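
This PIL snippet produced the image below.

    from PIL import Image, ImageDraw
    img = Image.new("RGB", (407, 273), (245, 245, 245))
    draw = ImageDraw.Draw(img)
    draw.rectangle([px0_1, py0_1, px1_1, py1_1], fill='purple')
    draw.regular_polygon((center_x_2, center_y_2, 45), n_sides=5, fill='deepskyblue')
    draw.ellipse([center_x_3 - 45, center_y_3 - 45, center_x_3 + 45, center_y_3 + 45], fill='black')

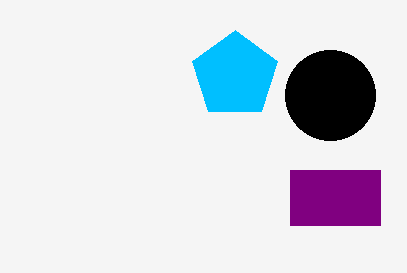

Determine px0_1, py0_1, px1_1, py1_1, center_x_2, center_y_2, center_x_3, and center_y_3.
px0_1 = 290; py0_1 = 170; px1_1 = 380; py1_1 = 225; center_x_2 = 235; center_y_2 = 75; center_x_3 = 330; center_y_3 = 95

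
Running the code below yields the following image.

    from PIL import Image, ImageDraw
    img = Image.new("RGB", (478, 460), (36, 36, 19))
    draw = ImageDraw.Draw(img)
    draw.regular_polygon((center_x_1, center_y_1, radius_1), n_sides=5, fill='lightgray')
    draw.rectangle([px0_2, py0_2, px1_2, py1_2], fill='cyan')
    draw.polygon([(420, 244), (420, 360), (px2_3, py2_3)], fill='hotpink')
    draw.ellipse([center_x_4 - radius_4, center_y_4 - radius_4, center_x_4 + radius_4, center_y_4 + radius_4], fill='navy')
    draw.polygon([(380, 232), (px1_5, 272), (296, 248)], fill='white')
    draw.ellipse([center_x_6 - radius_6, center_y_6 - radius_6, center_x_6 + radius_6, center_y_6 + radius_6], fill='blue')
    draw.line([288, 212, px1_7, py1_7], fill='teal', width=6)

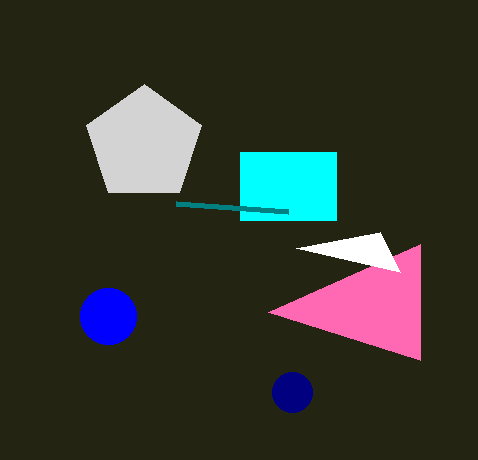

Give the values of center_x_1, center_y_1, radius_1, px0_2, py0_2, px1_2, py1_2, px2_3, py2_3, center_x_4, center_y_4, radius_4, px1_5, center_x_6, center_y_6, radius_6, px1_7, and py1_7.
center_x_1 = 144; center_y_1 = 144; radius_1 = 60; px0_2 = 240; py0_2 = 152; px1_2 = 336; py1_2 = 220; px2_3 = 268; py2_3 = 312; center_x_4 = 292; center_y_4 = 392; radius_4 = 20; px1_5 = 400; center_x_6 = 108; center_y_6 = 316; radius_6 = 28; px1_7 = 176; py1_7 = 204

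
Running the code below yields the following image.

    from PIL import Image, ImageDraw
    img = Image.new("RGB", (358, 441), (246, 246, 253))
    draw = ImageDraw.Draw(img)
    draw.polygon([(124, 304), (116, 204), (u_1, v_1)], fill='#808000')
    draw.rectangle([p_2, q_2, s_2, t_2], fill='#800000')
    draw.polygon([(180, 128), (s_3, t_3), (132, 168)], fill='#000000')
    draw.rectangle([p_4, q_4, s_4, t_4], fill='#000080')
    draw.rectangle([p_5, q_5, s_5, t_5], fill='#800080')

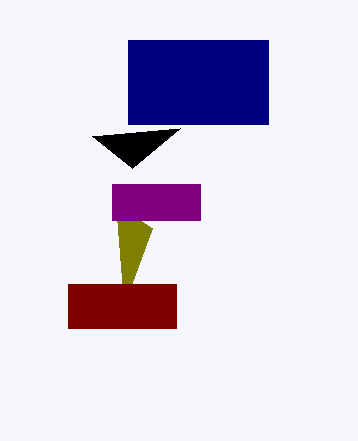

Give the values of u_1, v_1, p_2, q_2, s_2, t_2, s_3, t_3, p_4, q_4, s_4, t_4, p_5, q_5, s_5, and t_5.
u_1 = 152
v_1 = 228
p_2 = 68
q_2 = 284
s_2 = 176
t_2 = 328
s_3 = 92
t_3 = 136
p_4 = 128
q_4 = 40
s_4 = 268
t_4 = 124
p_5 = 112
q_5 = 184
s_5 = 200
t_5 = 220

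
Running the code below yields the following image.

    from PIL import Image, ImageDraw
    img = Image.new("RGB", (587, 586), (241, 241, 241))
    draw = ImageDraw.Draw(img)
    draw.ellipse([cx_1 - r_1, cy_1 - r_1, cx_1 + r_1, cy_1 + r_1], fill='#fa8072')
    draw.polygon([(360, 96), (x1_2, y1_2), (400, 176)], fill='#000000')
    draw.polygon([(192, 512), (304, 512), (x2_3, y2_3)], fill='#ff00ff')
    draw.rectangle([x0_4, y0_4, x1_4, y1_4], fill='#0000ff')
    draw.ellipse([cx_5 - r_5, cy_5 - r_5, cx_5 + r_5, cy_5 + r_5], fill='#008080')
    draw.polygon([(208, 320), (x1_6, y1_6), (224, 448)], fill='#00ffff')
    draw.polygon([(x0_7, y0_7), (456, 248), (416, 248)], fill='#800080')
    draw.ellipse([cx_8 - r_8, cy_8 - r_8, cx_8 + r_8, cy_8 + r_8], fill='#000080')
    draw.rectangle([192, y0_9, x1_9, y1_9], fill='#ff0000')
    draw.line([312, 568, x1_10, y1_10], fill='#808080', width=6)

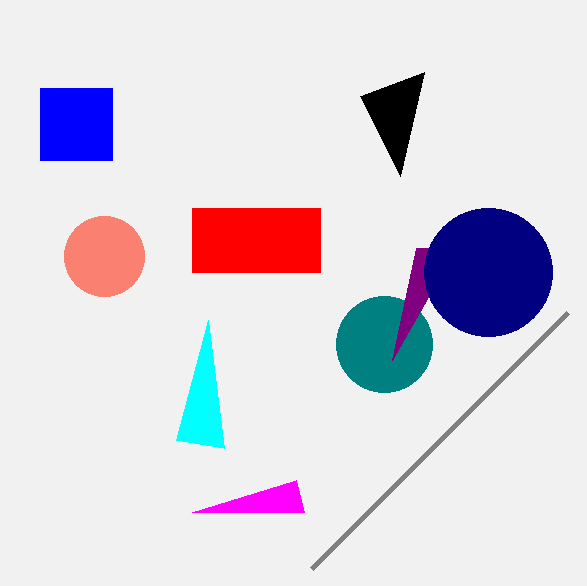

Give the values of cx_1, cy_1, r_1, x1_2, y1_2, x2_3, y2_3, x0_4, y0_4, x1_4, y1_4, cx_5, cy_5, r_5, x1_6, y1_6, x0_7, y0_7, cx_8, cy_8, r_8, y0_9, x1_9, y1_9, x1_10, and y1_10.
cx_1 = 104
cy_1 = 256
r_1 = 40
x1_2 = 424
y1_2 = 72
x2_3 = 296
y2_3 = 480
x0_4 = 40
y0_4 = 88
x1_4 = 112
y1_4 = 160
cx_5 = 384
cy_5 = 344
r_5 = 48
x1_6 = 176
y1_6 = 440
x0_7 = 392
y0_7 = 360
cx_8 = 488
cy_8 = 272
r_8 = 64
y0_9 = 208
x1_9 = 320
y1_9 = 272
x1_10 = 568
y1_10 = 312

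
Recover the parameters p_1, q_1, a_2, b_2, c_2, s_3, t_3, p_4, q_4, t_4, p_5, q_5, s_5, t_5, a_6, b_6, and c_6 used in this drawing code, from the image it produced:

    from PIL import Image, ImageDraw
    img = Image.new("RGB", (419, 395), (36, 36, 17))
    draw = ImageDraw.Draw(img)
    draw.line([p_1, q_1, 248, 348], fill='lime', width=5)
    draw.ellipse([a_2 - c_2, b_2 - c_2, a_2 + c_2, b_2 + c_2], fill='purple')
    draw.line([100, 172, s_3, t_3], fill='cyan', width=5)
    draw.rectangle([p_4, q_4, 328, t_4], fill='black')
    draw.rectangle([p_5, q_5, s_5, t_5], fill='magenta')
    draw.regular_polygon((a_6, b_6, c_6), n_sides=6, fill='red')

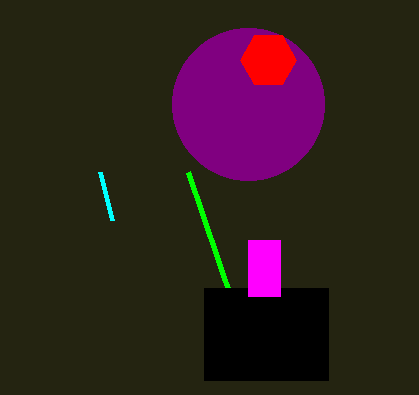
p_1 = 188, q_1 = 172, a_2 = 248, b_2 = 104, c_2 = 76, s_3 = 112, t_3 = 220, p_4 = 204, q_4 = 288, t_4 = 380, p_5 = 248, q_5 = 240, s_5 = 280, t_5 = 296, a_6 = 268, b_6 = 60, c_6 = 28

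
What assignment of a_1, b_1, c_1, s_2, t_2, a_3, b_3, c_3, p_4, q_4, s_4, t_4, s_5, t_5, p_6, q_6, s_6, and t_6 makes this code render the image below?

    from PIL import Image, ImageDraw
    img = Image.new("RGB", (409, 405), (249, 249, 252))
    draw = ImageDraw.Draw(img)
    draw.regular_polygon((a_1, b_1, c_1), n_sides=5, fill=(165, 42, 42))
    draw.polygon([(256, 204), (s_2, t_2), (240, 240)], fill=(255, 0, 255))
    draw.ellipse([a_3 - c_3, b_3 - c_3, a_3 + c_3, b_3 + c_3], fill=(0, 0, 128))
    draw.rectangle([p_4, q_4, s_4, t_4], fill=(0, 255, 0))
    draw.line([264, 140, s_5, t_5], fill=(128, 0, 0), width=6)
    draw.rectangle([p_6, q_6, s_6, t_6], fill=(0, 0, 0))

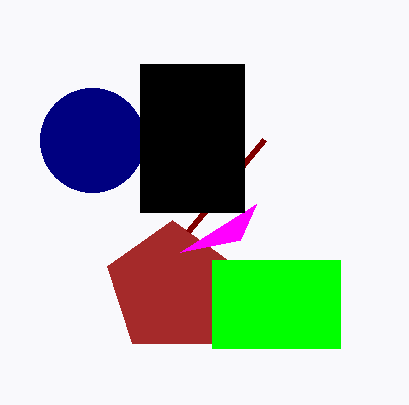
a_1 = 172
b_1 = 288
c_1 = 68
s_2 = 180
t_2 = 252
a_3 = 92
b_3 = 140
c_3 = 52
p_4 = 212
q_4 = 260
s_4 = 340
t_4 = 348
s_5 = 188
t_5 = 232
p_6 = 140
q_6 = 64
s_6 = 244
t_6 = 212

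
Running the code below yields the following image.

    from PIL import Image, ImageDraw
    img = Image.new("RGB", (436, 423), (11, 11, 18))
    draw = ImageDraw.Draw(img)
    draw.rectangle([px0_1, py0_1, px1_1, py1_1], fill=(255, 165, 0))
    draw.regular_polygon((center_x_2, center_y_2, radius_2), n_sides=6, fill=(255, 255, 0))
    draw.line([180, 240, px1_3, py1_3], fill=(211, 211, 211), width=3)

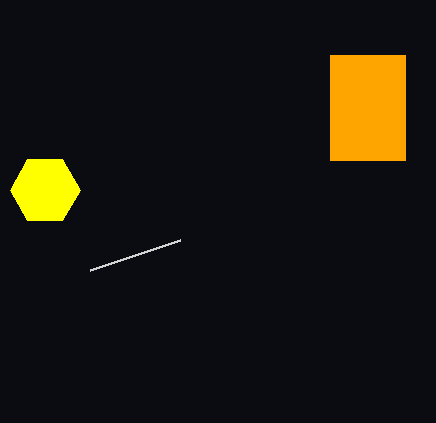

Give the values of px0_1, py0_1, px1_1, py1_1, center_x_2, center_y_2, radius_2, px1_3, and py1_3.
px0_1 = 330, py0_1 = 55, px1_1 = 405, py1_1 = 160, center_x_2 = 45, center_y_2 = 190, radius_2 = 35, px1_3 = 90, py1_3 = 270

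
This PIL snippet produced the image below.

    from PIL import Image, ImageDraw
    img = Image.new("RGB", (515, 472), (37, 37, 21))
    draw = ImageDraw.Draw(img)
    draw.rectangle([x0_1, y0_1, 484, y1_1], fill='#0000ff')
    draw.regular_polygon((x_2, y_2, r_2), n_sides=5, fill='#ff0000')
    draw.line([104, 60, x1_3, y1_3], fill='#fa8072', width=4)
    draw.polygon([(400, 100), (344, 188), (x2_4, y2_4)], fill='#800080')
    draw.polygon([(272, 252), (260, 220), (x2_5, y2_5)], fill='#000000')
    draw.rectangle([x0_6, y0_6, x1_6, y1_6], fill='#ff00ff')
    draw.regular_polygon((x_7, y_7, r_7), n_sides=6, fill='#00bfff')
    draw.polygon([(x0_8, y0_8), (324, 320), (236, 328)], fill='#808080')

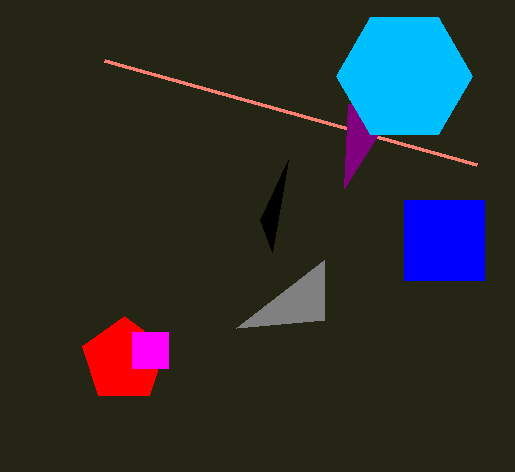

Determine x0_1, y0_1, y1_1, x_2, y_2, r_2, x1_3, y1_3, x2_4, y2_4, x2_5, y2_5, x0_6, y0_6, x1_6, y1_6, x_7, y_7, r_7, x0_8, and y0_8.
x0_1 = 404, y0_1 = 200, y1_1 = 280, x_2 = 124, y_2 = 360, r_2 = 44, x1_3 = 476, y1_3 = 164, x2_4 = 348, y2_4 = 104, x2_5 = 288, y2_5 = 160, x0_6 = 132, y0_6 = 332, x1_6 = 168, y1_6 = 368, x_7 = 404, y_7 = 76, r_7 = 68, x0_8 = 324, y0_8 = 260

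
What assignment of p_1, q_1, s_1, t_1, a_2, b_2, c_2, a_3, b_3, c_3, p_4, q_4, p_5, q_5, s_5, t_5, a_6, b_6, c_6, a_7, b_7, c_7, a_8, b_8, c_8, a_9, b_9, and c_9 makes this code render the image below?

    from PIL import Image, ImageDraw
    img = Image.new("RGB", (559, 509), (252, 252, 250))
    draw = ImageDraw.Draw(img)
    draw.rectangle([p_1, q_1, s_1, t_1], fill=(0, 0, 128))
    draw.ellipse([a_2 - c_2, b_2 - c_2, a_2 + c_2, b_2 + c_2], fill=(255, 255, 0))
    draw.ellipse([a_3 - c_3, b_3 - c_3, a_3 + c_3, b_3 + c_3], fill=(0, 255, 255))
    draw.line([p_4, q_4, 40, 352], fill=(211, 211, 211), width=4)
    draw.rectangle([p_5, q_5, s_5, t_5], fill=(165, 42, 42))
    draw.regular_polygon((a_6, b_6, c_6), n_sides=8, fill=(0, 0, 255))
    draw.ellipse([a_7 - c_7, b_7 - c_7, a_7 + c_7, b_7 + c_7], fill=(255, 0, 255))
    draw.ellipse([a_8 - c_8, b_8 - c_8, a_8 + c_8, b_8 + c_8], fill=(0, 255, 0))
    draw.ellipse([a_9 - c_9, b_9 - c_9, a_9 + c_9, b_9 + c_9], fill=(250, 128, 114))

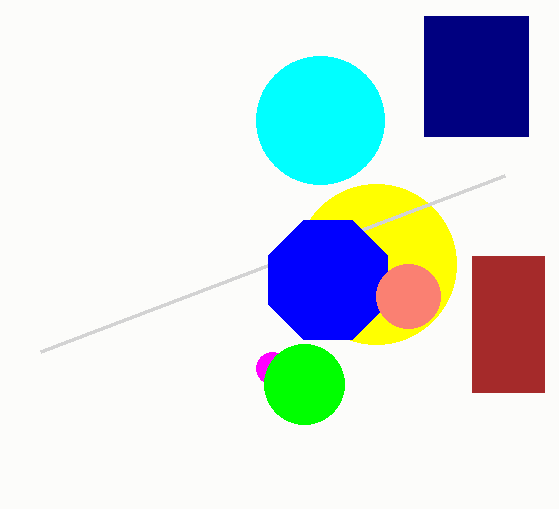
p_1 = 424
q_1 = 16
s_1 = 528
t_1 = 136
a_2 = 376
b_2 = 264
c_2 = 80
a_3 = 320
b_3 = 120
c_3 = 64
p_4 = 504
q_4 = 176
p_5 = 472
q_5 = 256
s_5 = 544
t_5 = 392
a_6 = 328
b_6 = 280
c_6 = 64
a_7 = 272
b_7 = 368
c_7 = 16
a_8 = 304
b_8 = 384
c_8 = 40
a_9 = 408
b_9 = 296
c_9 = 32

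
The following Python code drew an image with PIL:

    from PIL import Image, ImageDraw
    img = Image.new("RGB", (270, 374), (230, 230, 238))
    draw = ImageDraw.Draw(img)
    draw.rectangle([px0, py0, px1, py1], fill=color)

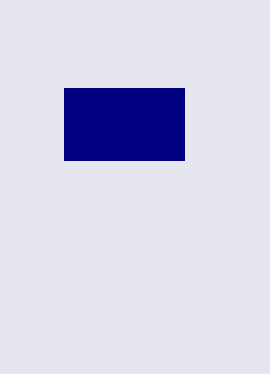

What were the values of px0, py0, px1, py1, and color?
px0 = 64; py0 = 88; px1 = 184; py1 = 160; color = 'navy'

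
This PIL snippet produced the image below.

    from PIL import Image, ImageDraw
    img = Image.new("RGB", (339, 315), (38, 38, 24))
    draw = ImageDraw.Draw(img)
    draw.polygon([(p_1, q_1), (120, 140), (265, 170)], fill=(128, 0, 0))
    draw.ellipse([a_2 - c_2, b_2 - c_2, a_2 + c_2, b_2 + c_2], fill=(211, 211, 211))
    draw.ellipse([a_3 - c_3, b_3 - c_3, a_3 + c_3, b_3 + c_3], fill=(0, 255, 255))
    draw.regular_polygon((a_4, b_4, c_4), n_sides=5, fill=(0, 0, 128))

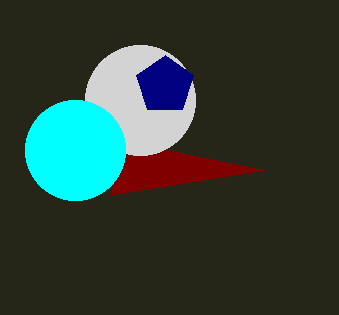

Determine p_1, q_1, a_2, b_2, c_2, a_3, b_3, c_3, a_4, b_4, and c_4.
p_1 = 110
q_1 = 195
a_2 = 140
b_2 = 100
c_2 = 55
a_3 = 75
b_3 = 150
c_3 = 50
a_4 = 165
b_4 = 85
c_4 = 30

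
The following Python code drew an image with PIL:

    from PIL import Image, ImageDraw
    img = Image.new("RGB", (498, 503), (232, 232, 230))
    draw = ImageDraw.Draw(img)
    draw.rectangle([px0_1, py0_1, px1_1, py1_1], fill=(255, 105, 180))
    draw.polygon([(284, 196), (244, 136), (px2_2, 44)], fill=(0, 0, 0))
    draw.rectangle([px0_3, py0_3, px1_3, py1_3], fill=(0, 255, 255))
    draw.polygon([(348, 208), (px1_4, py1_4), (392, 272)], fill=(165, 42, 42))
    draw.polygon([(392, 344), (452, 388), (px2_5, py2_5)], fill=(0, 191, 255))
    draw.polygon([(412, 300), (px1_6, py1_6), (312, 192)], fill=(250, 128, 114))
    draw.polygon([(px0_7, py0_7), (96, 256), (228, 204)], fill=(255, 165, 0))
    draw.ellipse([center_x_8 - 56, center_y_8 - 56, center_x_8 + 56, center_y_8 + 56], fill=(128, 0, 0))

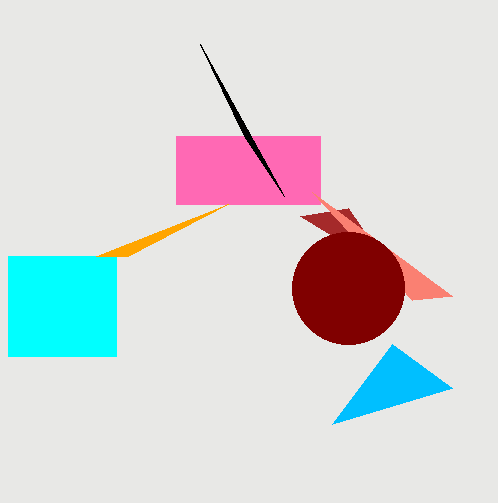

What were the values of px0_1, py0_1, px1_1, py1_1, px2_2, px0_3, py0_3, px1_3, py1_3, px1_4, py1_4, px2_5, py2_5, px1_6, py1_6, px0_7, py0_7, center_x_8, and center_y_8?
px0_1 = 176; py0_1 = 136; px1_1 = 320; py1_1 = 204; px2_2 = 200; px0_3 = 8; py0_3 = 256; px1_3 = 116; py1_3 = 356; px1_4 = 300; py1_4 = 216; px2_5 = 332; py2_5 = 424; px1_6 = 452; py1_6 = 296; px0_7 = 128; py0_7 = 256; center_x_8 = 348; center_y_8 = 288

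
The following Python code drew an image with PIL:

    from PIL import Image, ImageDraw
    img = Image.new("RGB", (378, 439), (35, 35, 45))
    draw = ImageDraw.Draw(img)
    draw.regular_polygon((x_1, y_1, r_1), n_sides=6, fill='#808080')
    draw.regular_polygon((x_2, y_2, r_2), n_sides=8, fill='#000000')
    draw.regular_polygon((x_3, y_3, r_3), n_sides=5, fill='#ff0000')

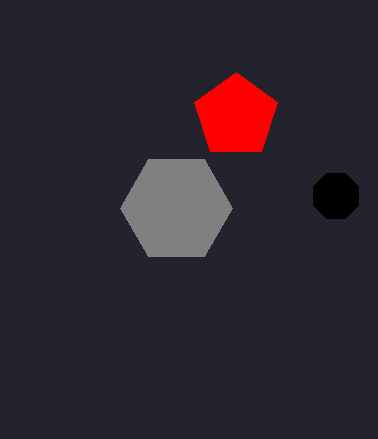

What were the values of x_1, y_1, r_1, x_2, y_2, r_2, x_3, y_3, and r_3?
x_1 = 176
y_1 = 208
r_1 = 56
x_2 = 336
y_2 = 196
r_2 = 24
x_3 = 236
y_3 = 116
r_3 = 44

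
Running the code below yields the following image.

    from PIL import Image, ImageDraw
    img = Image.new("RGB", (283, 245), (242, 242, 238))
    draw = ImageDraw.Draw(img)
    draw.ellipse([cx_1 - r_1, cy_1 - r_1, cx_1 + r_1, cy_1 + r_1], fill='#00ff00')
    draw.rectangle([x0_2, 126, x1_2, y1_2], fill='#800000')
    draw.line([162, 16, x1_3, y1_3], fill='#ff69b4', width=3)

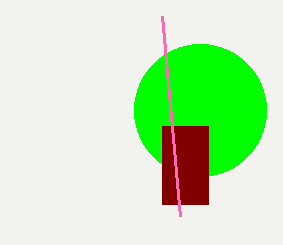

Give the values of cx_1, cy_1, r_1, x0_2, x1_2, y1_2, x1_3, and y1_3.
cx_1 = 200
cy_1 = 110
r_1 = 66
x0_2 = 162
x1_2 = 208
y1_2 = 204
x1_3 = 180
y1_3 = 216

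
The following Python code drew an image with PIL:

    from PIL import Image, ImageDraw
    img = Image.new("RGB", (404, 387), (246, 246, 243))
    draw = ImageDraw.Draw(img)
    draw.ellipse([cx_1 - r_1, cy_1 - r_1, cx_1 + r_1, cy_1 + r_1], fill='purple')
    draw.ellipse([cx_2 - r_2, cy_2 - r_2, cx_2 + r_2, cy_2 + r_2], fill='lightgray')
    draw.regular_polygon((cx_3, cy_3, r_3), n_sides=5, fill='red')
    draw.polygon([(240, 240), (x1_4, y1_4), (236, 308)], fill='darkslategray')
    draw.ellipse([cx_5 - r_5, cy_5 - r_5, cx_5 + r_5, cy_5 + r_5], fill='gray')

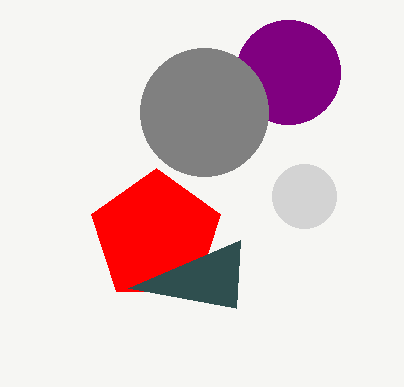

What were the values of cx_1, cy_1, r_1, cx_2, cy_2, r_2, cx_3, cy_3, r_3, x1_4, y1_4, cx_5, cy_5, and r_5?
cx_1 = 288
cy_1 = 72
r_1 = 52
cx_2 = 304
cy_2 = 196
r_2 = 32
cx_3 = 156
cy_3 = 236
r_3 = 68
x1_4 = 128
y1_4 = 288
cx_5 = 204
cy_5 = 112
r_5 = 64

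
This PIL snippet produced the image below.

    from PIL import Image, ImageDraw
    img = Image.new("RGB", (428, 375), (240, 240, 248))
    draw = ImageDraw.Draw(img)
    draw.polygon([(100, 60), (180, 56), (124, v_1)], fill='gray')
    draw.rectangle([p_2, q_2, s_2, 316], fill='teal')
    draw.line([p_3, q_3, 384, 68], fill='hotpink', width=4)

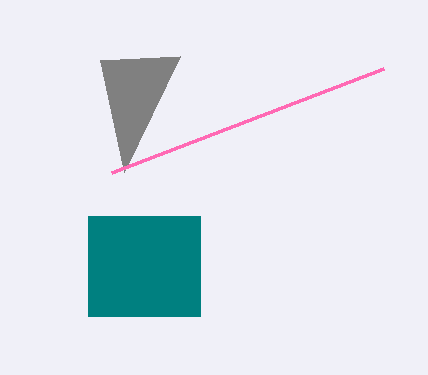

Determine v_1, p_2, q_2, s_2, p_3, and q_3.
v_1 = 172, p_2 = 88, q_2 = 216, s_2 = 200, p_3 = 112, q_3 = 172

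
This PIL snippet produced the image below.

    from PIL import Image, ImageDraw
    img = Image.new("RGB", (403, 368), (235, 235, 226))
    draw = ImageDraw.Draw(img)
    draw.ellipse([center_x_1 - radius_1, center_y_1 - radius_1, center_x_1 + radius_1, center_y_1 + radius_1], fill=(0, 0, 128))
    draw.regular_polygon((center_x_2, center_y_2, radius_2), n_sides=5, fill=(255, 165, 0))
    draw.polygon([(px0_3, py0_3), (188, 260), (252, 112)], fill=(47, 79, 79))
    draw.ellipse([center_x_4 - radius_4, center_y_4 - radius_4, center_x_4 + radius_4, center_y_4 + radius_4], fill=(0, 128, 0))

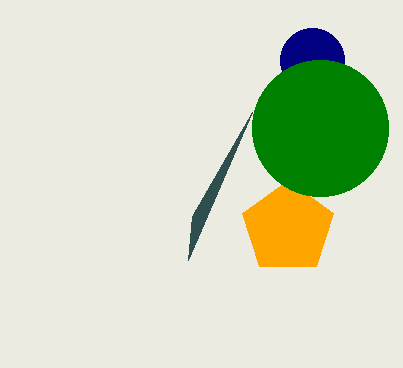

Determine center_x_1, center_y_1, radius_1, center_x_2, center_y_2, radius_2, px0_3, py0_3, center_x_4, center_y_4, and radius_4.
center_x_1 = 312; center_y_1 = 60; radius_1 = 32; center_x_2 = 288; center_y_2 = 228; radius_2 = 48; px0_3 = 192; py0_3 = 216; center_x_4 = 320; center_y_4 = 128; radius_4 = 68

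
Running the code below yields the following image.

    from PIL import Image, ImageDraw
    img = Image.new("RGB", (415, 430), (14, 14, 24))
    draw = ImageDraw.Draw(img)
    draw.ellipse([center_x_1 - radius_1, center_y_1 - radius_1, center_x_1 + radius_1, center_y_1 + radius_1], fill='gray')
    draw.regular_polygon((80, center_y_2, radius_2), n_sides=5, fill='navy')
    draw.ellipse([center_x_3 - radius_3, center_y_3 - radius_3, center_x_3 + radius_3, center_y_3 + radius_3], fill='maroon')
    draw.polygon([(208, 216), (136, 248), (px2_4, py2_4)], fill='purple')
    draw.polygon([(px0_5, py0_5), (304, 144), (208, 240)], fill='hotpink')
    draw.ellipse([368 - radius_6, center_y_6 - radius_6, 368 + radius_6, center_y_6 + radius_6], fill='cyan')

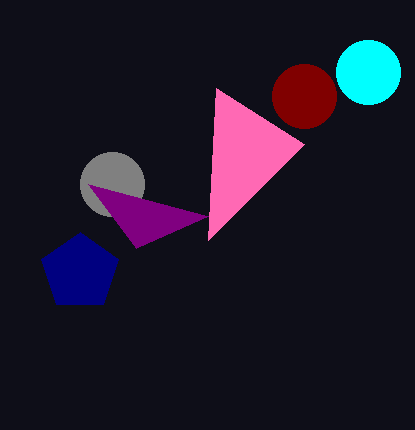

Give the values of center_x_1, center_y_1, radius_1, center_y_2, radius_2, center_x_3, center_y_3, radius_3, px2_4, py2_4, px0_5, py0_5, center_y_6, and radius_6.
center_x_1 = 112
center_y_1 = 184
radius_1 = 32
center_y_2 = 272
radius_2 = 40
center_x_3 = 304
center_y_3 = 96
radius_3 = 32
px2_4 = 88
py2_4 = 184
px0_5 = 216
py0_5 = 88
center_y_6 = 72
radius_6 = 32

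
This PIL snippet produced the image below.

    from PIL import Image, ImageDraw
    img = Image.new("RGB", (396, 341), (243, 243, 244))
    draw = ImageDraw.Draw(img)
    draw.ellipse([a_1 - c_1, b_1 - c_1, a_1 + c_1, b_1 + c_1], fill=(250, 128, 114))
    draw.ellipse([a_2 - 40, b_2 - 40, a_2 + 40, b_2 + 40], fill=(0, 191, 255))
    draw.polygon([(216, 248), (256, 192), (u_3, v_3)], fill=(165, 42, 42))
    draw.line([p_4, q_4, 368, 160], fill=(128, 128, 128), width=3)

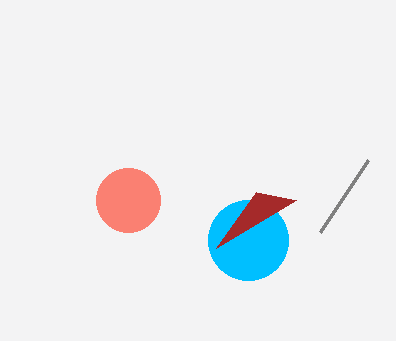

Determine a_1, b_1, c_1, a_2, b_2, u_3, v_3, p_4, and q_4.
a_1 = 128; b_1 = 200; c_1 = 32; a_2 = 248; b_2 = 240; u_3 = 296; v_3 = 200; p_4 = 320; q_4 = 232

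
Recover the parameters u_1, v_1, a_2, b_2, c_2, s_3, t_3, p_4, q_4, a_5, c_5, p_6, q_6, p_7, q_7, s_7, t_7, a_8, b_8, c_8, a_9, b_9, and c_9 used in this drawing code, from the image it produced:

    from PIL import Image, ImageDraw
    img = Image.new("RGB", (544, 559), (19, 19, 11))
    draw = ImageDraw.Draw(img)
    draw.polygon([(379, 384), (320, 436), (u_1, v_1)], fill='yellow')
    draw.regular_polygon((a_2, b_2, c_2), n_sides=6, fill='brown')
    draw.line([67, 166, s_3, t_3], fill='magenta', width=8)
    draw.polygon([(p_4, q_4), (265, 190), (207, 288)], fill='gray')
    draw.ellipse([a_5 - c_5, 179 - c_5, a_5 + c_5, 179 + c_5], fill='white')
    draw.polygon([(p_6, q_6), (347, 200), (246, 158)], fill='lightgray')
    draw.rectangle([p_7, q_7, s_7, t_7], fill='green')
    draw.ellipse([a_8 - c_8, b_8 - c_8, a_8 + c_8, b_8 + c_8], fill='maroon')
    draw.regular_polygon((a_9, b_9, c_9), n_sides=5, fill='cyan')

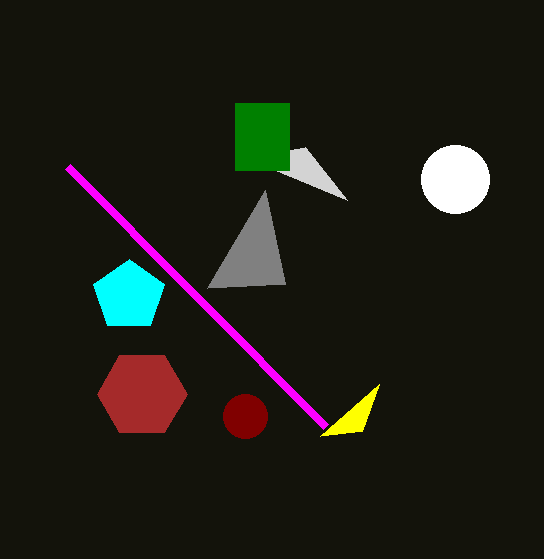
u_1 = 362; v_1 = 431; a_2 = 142; b_2 = 394; c_2 = 45; s_3 = 325; t_3 = 426; p_4 = 285; q_4 = 284; a_5 = 455; c_5 = 34; p_6 = 305; q_6 = 147; p_7 = 235; q_7 = 103; s_7 = 289; t_7 = 170; a_8 = 245; b_8 = 416; c_8 = 22; a_9 = 129; b_9 = 296; c_9 = 37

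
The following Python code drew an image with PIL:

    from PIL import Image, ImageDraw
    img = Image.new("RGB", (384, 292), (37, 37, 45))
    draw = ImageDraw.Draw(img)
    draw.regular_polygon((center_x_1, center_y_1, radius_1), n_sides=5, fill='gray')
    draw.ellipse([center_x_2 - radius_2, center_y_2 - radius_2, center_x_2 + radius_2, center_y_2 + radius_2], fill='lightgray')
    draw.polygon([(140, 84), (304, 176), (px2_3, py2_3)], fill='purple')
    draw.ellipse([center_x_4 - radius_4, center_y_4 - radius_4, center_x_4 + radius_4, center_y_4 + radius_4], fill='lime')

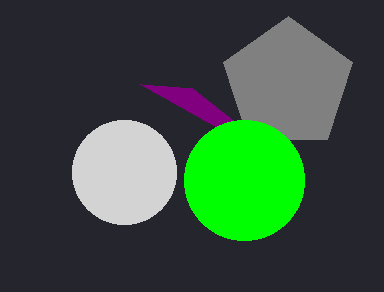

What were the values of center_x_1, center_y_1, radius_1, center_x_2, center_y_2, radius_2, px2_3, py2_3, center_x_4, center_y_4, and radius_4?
center_x_1 = 288, center_y_1 = 84, radius_1 = 68, center_x_2 = 124, center_y_2 = 172, radius_2 = 52, px2_3 = 192, py2_3 = 88, center_x_4 = 244, center_y_4 = 180, radius_4 = 60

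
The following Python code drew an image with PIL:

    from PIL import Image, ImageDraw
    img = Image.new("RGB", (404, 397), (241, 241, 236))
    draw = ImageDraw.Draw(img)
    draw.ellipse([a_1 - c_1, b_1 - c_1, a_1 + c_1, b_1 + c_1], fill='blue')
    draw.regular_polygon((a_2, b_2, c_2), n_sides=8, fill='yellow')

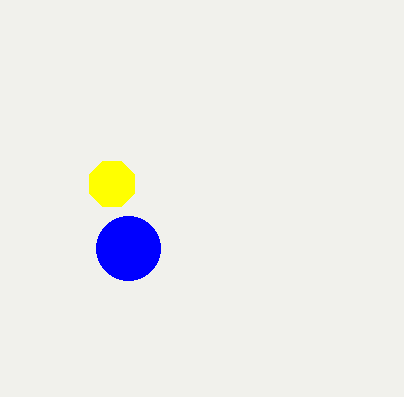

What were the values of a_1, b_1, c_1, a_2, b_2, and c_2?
a_1 = 128, b_1 = 248, c_1 = 32, a_2 = 112, b_2 = 184, c_2 = 24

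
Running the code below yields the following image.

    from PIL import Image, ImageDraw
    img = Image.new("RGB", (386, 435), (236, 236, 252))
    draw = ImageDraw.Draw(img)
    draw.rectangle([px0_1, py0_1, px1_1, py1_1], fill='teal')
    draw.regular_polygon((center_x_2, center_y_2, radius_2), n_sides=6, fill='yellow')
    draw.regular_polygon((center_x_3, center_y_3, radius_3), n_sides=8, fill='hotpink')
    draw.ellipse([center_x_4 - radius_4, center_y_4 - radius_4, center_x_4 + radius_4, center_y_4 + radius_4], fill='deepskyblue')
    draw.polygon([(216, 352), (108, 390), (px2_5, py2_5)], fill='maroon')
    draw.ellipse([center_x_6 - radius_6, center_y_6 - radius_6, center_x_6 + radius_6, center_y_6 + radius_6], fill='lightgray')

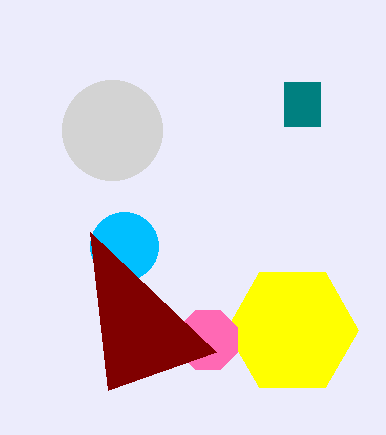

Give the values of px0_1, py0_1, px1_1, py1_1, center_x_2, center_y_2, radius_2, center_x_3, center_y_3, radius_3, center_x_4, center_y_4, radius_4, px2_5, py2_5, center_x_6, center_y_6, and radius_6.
px0_1 = 284; py0_1 = 82; px1_1 = 320; py1_1 = 126; center_x_2 = 292; center_y_2 = 330; radius_2 = 66; center_x_3 = 208; center_y_3 = 340; radius_3 = 32; center_x_4 = 124; center_y_4 = 246; radius_4 = 34; px2_5 = 90; py2_5 = 232; center_x_6 = 112; center_y_6 = 130; radius_6 = 50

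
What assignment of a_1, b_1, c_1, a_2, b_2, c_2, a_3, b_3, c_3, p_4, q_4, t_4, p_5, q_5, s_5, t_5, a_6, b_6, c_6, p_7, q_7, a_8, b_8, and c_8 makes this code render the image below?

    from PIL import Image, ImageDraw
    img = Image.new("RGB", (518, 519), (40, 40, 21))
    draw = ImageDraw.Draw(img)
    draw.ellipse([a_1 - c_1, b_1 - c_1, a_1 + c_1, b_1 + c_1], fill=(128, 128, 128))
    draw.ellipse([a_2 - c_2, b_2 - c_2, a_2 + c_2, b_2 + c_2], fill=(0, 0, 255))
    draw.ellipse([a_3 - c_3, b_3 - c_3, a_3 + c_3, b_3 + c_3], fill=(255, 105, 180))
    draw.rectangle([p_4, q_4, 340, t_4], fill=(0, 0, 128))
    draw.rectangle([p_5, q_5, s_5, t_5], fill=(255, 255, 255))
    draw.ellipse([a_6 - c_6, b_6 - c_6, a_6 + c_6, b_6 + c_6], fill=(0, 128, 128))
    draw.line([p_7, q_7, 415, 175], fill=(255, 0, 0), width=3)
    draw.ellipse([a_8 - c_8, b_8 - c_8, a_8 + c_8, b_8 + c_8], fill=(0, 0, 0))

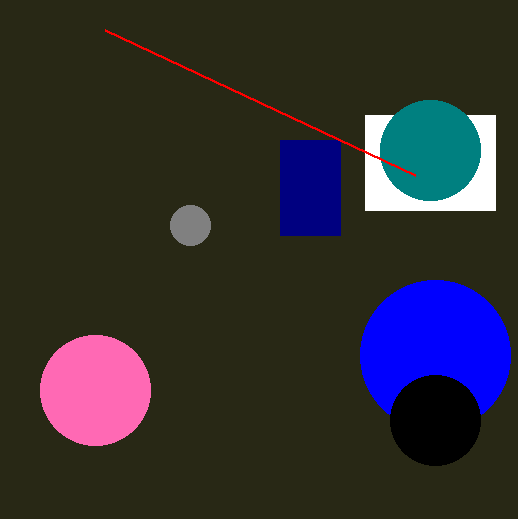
a_1 = 190
b_1 = 225
c_1 = 20
a_2 = 435
b_2 = 355
c_2 = 75
a_3 = 95
b_3 = 390
c_3 = 55
p_4 = 280
q_4 = 140
t_4 = 235
p_5 = 365
q_5 = 115
s_5 = 495
t_5 = 210
a_6 = 430
b_6 = 150
c_6 = 50
p_7 = 105
q_7 = 30
a_8 = 435
b_8 = 420
c_8 = 45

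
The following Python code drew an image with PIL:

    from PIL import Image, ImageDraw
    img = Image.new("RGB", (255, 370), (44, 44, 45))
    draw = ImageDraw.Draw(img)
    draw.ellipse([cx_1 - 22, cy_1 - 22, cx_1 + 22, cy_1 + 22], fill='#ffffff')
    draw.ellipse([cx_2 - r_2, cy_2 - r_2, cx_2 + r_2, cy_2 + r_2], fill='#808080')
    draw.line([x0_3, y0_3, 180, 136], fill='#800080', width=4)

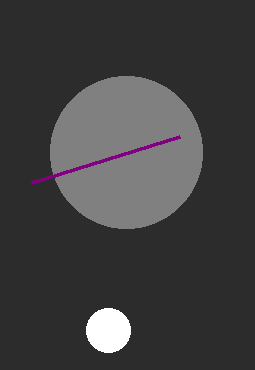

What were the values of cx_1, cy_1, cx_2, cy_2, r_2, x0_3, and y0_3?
cx_1 = 108; cy_1 = 330; cx_2 = 126; cy_2 = 152; r_2 = 76; x0_3 = 32; y0_3 = 182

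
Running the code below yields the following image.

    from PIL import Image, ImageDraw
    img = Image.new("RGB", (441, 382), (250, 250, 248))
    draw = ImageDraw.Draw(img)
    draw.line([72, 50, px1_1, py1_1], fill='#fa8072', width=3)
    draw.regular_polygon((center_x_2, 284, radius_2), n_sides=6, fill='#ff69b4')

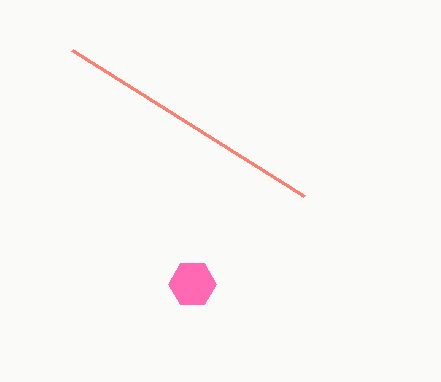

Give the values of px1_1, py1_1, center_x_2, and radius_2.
px1_1 = 304; py1_1 = 196; center_x_2 = 192; radius_2 = 24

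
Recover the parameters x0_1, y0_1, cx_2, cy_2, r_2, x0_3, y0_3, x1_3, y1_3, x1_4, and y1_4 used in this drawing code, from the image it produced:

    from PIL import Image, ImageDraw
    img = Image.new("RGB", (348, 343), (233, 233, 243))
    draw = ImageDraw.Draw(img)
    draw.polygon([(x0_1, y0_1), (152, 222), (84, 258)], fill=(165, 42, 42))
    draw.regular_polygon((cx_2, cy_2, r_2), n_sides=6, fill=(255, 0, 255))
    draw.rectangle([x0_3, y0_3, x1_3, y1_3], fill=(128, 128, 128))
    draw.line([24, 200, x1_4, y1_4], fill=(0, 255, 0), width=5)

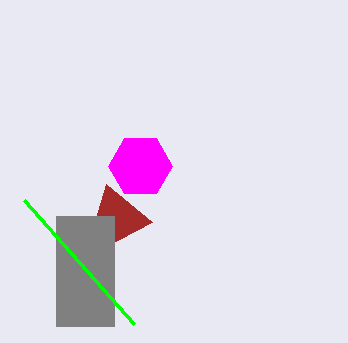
x0_1 = 106, y0_1 = 184, cx_2 = 140, cy_2 = 166, r_2 = 32, x0_3 = 56, y0_3 = 216, x1_3 = 114, y1_3 = 326, x1_4 = 134, y1_4 = 324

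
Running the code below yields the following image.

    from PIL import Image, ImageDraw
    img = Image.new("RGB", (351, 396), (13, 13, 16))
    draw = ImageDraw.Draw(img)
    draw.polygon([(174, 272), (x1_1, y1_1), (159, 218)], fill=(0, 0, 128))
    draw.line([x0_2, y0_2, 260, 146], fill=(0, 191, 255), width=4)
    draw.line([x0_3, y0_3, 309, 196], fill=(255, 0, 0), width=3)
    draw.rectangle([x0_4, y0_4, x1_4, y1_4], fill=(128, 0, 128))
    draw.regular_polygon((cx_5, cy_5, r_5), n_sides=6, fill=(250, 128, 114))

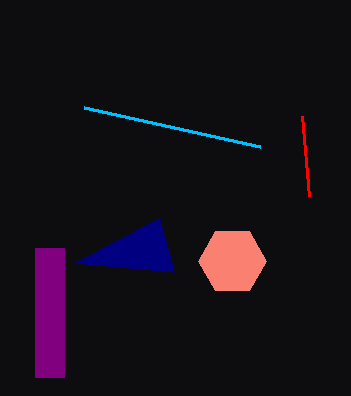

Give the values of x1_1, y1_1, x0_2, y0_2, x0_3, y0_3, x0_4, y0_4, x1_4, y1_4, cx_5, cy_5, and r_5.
x1_1 = 74
y1_1 = 263
x0_2 = 84
y0_2 = 107
x0_3 = 302
y0_3 = 116
x0_4 = 35
y0_4 = 248
x1_4 = 64
y1_4 = 377
cx_5 = 232
cy_5 = 261
r_5 = 34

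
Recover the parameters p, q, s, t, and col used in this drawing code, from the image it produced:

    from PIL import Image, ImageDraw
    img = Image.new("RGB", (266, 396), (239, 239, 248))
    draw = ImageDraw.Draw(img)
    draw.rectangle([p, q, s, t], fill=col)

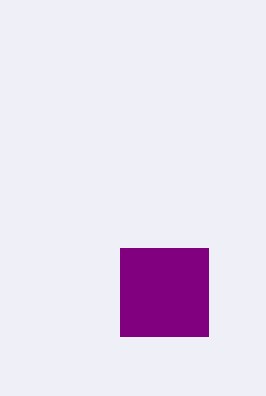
p = 120, q = 248, s = 208, t = 336, col = 'purple'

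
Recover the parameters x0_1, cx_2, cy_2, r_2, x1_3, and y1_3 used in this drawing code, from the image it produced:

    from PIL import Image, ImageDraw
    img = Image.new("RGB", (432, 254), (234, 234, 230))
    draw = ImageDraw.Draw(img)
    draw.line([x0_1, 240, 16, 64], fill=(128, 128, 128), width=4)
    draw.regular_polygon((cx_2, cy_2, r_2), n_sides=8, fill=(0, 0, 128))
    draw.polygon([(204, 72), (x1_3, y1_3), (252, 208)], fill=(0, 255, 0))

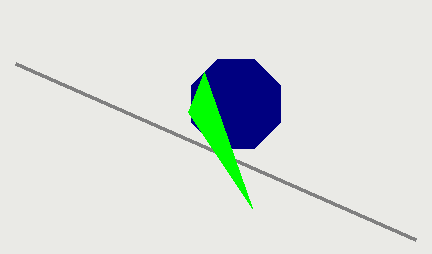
x0_1 = 416, cx_2 = 236, cy_2 = 104, r_2 = 48, x1_3 = 188, y1_3 = 112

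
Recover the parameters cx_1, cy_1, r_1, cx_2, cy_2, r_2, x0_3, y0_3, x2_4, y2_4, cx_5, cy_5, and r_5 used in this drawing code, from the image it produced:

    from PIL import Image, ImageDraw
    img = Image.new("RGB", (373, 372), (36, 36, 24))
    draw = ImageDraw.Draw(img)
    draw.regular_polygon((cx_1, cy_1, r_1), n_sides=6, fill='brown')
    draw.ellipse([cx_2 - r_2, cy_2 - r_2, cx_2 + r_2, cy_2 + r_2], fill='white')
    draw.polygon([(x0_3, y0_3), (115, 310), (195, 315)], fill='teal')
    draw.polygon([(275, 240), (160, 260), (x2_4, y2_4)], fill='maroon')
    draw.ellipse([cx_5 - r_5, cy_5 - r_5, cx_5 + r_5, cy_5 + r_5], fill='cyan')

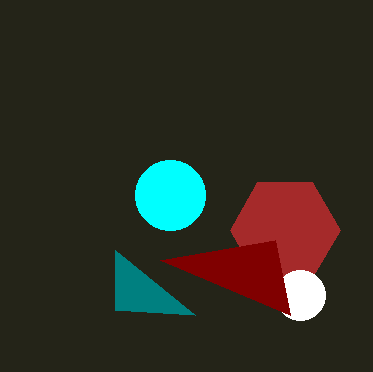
cx_1 = 285
cy_1 = 230
r_1 = 55
cx_2 = 300
cy_2 = 295
r_2 = 25
x0_3 = 115
y0_3 = 250
x2_4 = 290
y2_4 = 315
cx_5 = 170
cy_5 = 195
r_5 = 35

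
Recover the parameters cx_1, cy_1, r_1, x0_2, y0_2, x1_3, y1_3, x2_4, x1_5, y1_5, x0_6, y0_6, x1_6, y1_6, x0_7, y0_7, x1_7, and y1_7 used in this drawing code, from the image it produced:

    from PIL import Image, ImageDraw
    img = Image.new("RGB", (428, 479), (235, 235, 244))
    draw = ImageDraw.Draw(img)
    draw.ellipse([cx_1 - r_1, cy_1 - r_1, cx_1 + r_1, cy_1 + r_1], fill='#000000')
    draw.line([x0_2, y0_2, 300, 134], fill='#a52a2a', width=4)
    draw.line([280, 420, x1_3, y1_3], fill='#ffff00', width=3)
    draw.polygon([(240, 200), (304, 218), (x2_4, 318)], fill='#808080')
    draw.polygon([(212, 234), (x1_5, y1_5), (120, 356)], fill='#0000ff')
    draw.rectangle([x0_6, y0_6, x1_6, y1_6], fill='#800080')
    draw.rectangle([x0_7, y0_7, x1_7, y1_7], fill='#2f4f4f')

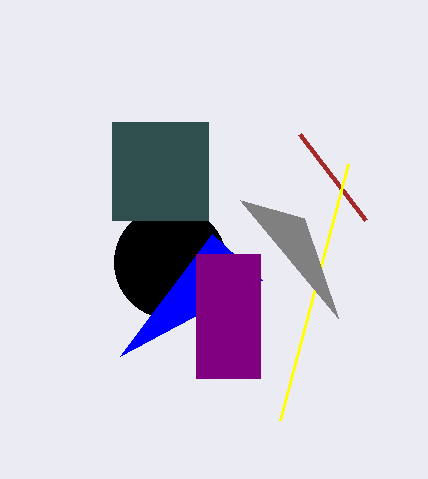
cx_1 = 170
cy_1 = 262
r_1 = 56
x0_2 = 366
y0_2 = 220
x1_3 = 348
y1_3 = 164
x2_4 = 338
x1_5 = 262
y1_5 = 280
x0_6 = 196
y0_6 = 254
x1_6 = 260
y1_6 = 378
x0_7 = 112
y0_7 = 122
x1_7 = 208
y1_7 = 220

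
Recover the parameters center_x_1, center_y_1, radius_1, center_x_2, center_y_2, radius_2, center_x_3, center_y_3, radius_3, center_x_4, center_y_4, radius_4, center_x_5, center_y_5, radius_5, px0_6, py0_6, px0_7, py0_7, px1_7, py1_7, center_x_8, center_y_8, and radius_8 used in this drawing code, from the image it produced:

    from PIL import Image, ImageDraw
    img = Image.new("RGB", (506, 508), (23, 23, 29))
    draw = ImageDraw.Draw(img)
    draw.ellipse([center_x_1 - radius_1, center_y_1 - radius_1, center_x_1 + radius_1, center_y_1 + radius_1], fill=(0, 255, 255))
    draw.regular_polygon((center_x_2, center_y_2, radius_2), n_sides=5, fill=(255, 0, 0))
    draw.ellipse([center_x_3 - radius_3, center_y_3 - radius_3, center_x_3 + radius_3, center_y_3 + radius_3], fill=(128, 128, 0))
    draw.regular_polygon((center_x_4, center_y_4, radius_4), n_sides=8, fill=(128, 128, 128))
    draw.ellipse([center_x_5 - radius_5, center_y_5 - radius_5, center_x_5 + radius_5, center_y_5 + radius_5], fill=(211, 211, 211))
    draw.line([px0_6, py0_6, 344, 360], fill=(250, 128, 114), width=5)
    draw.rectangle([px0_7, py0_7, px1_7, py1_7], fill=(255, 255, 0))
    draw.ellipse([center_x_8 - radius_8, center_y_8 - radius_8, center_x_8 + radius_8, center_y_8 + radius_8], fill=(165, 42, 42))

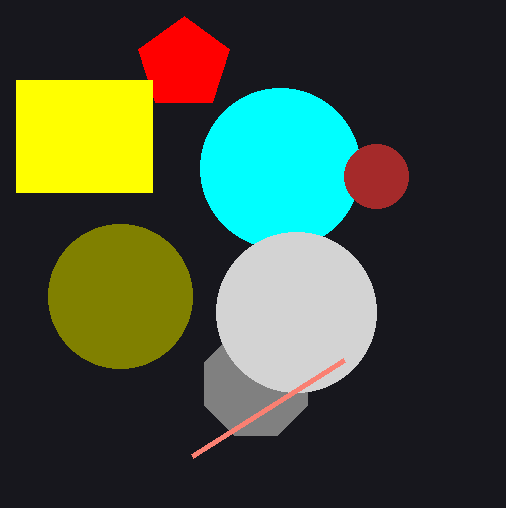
center_x_1 = 280
center_y_1 = 168
radius_1 = 80
center_x_2 = 184
center_y_2 = 64
radius_2 = 48
center_x_3 = 120
center_y_3 = 296
radius_3 = 72
center_x_4 = 256
center_y_4 = 384
radius_4 = 56
center_x_5 = 296
center_y_5 = 312
radius_5 = 80
px0_6 = 192
py0_6 = 456
px0_7 = 16
py0_7 = 80
px1_7 = 152
py1_7 = 192
center_x_8 = 376
center_y_8 = 176
radius_8 = 32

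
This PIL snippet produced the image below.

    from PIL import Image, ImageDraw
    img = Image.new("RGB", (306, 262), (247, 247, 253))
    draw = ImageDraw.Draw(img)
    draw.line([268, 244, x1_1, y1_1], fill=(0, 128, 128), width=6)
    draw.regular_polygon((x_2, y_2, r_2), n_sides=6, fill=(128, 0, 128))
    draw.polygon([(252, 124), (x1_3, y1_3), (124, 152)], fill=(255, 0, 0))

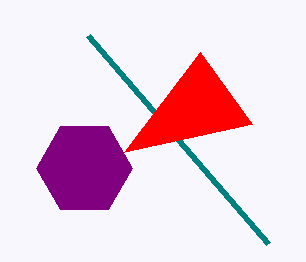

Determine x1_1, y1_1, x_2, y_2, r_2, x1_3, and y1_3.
x1_1 = 88; y1_1 = 36; x_2 = 84; y_2 = 168; r_2 = 48; x1_3 = 200; y1_3 = 52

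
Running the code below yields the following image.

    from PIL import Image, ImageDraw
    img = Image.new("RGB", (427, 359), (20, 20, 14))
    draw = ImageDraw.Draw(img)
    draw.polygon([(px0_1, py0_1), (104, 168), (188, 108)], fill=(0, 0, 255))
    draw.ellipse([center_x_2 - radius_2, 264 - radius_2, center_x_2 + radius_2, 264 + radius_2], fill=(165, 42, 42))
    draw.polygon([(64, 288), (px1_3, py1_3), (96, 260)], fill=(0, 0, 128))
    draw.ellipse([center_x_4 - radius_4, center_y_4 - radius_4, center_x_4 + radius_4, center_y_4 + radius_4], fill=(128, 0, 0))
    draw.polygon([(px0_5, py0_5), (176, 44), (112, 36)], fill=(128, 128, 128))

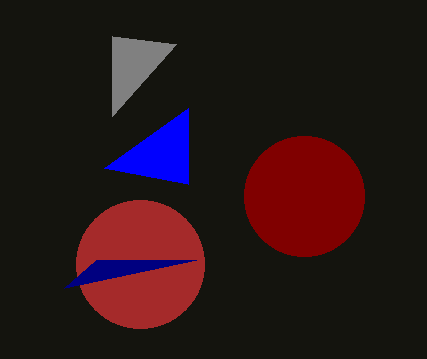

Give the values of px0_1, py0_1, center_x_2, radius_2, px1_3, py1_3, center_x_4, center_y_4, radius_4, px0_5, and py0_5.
px0_1 = 188, py0_1 = 184, center_x_2 = 140, radius_2 = 64, px1_3 = 196, py1_3 = 260, center_x_4 = 304, center_y_4 = 196, radius_4 = 60, px0_5 = 112, py0_5 = 116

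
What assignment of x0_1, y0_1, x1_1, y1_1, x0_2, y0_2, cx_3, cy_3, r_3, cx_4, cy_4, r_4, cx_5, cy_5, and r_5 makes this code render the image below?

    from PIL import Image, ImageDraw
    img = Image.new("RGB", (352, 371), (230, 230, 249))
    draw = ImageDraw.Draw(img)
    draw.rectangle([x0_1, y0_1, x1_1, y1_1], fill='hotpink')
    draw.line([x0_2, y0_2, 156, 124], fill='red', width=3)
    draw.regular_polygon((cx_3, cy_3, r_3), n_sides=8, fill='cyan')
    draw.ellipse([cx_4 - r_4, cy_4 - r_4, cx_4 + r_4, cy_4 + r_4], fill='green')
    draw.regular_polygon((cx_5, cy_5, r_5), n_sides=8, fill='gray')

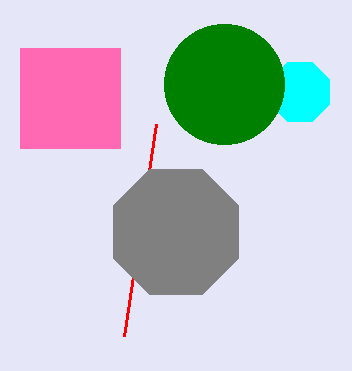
x0_1 = 20; y0_1 = 48; x1_1 = 120; y1_1 = 148; x0_2 = 124; y0_2 = 336; cx_3 = 300; cy_3 = 92; r_3 = 32; cx_4 = 224; cy_4 = 84; r_4 = 60; cx_5 = 176; cy_5 = 232; r_5 = 68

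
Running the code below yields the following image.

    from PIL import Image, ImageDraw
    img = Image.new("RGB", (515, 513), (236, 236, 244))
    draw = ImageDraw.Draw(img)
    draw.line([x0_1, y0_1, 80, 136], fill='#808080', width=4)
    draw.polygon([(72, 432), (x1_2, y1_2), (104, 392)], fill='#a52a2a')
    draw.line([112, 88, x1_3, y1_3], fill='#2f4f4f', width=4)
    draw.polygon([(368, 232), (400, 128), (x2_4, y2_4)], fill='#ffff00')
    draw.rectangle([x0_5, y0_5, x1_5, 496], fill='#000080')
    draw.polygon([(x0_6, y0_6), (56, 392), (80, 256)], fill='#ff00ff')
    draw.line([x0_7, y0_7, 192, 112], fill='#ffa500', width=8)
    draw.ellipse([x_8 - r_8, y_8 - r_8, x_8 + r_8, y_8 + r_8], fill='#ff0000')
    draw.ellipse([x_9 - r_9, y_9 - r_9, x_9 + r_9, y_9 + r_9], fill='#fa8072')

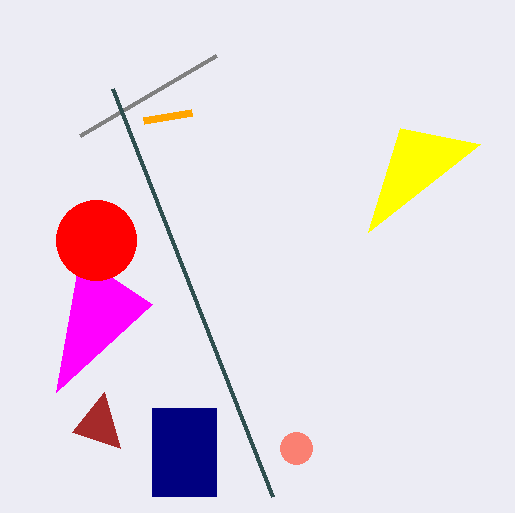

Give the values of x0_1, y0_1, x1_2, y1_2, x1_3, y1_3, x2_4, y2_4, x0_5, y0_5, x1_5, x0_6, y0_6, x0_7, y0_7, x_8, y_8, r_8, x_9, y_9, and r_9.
x0_1 = 216
y0_1 = 56
x1_2 = 120
y1_2 = 448
x1_3 = 272
y1_3 = 496
x2_4 = 480
y2_4 = 144
x0_5 = 152
y0_5 = 408
x1_5 = 216
x0_6 = 152
y0_6 = 304
x0_7 = 144
y0_7 = 120
x_8 = 96
y_8 = 240
r_8 = 40
x_9 = 296
y_9 = 448
r_9 = 16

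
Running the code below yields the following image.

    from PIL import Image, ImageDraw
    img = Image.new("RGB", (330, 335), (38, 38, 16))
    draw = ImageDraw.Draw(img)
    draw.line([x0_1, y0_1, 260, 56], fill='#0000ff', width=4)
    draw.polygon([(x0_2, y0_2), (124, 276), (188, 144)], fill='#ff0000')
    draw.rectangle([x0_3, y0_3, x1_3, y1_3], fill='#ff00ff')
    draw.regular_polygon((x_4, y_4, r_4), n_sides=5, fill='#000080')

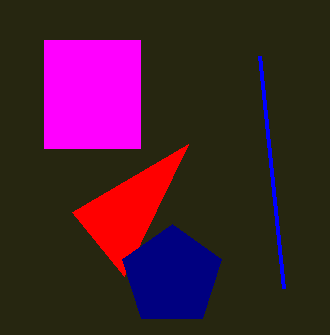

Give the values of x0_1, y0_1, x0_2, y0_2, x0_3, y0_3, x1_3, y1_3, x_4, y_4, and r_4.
x0_1 = 284, y0_1 = 288, x0_2 = 72, y0_2 = 212, x0_3 = 44, y0_3 = 40, x1_3 = 140, y1_3 = 148, x_4 = 172, y_4 = 276, r_4 = 52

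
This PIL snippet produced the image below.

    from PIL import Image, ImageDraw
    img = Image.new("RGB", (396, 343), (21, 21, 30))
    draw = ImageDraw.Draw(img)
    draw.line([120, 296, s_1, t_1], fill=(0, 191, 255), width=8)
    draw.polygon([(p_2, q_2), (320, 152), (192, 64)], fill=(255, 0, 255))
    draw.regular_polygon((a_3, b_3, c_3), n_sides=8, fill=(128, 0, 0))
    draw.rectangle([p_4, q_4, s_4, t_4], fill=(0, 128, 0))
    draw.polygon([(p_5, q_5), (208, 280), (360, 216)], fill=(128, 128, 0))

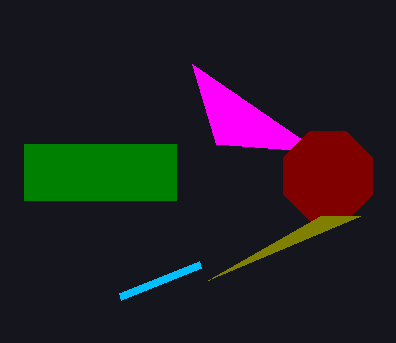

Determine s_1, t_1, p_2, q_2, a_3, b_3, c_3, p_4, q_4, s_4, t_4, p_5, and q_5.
s_1 = 200
t_1 = 264
p_2 = 216
q_2 = 144
a_3 = 328
b_3 = 176
c_3 = 48
p_4 = 24
q_4 = 144
s_4 = 176
t_4 = 200
p_5 = 320
q_5 = 216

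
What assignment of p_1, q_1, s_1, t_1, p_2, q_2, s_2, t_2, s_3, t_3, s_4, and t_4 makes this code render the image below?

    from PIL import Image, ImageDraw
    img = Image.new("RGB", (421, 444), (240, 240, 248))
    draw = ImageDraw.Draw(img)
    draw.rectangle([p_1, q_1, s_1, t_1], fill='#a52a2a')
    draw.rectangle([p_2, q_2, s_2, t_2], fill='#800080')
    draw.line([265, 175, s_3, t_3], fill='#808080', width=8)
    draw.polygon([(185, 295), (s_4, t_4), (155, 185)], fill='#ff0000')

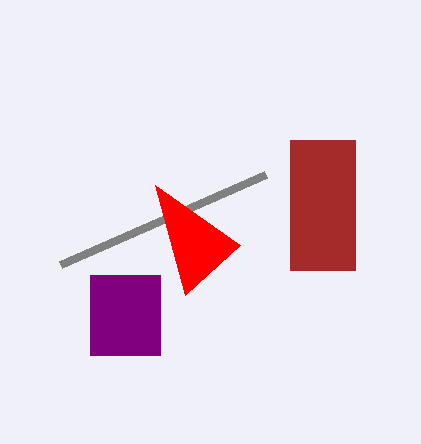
p_1 = 290, q_1 = 140, s_1 = 355, t_1 = 270, p_2 = 90, q_2 = 275, s_2 = 160, t_2 = 355, s_3 = 60, t_3 = 265, s_4 = 240, t_4 = 245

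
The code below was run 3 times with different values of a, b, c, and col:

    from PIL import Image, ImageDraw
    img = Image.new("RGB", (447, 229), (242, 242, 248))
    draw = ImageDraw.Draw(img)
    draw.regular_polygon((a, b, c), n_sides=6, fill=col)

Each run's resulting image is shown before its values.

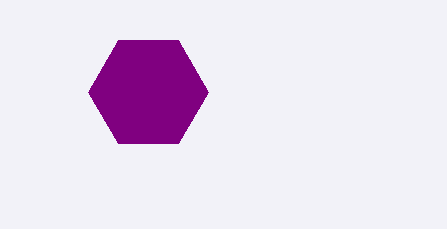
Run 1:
a = 148, b = 92, c = 60, col = 'purple'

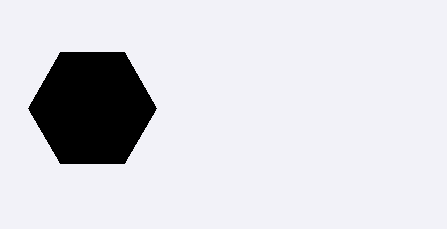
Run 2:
a = 92
b = 108
c = 64
col = 'black'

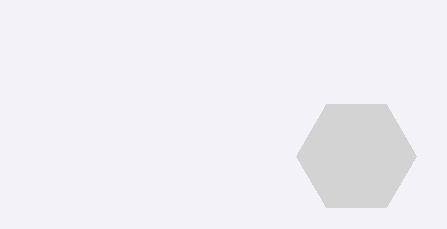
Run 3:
a = 356; b = 156; c = 60; col = 'lightgray'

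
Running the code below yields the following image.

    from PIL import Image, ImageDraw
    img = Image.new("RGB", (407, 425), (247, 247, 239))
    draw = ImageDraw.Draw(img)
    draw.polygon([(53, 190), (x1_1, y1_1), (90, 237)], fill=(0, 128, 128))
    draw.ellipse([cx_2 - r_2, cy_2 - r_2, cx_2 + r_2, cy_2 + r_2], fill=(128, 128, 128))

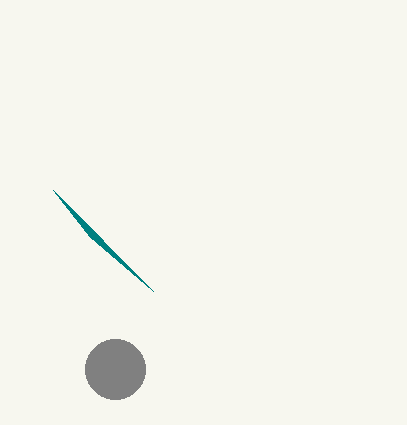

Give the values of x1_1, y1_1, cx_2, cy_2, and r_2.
x1_1 = 153; y1_1 = 291; cx_2 = 115; cy_2 = 369; r_2 = 30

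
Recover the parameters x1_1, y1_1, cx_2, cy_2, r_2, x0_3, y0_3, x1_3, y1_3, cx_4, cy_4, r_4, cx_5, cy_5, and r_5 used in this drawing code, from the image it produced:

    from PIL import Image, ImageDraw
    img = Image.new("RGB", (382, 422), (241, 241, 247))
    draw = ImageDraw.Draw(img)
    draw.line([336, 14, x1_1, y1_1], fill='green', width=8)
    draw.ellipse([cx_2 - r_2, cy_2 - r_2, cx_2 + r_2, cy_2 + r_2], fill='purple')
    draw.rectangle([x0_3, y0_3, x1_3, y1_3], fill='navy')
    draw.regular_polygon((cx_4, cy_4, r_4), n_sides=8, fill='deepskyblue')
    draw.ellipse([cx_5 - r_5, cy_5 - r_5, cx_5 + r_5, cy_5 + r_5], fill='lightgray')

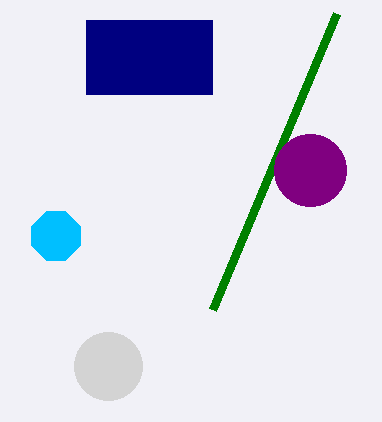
x1_1 = 212; y1_1 = 310; cx_2 = 310; cy_2 = 170; r_2 = 36; x0_3 = 86; y0_3 = 20; x1_3 = 212; y1_3 = 94; cx_4 = 56; cy_4 = 236; r_4 = 26; cx_5 = 108; cy_5 = 366; r_5 = 34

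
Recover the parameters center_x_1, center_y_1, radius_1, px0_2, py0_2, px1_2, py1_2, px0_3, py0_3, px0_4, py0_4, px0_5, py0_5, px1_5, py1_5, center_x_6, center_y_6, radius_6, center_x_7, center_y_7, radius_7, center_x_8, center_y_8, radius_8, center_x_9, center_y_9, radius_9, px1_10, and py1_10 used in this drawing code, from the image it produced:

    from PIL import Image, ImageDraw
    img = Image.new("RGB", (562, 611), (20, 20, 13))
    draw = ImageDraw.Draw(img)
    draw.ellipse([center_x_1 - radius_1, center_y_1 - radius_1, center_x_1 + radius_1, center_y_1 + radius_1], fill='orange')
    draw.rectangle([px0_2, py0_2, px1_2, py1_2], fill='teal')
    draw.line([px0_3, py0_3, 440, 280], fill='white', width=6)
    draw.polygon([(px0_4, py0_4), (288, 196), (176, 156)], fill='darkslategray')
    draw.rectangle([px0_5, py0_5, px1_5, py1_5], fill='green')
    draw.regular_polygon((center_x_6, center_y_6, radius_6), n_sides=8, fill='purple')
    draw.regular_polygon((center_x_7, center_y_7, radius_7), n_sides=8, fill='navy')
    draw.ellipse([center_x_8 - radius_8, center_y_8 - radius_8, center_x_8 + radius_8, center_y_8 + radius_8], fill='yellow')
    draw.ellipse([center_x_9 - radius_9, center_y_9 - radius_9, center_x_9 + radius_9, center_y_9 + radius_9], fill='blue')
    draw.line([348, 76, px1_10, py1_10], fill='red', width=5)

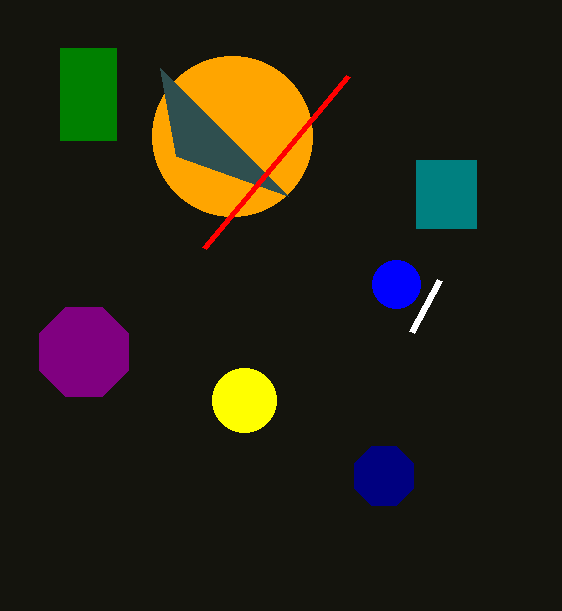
center_x_1 = 232
center_y_1 = 136
radius_1 = 80
px0_2 = 416
py0_2 = 160
px1_2 = 476
py1_2 = 228
px0_3 = 412
py0_3 = 332
px0_4 = 160
py0_4 = 68
px0_5 = 60
py0_5 = 48
px1_5 = 116
py1_5 = 140
center_x_6 = 84
center_y_6 = 352
radius_6 = 48
center_x_7 = 384
center_y_7 = 476
radius_7 = 32
center_x_8 = 244
center_y_8 = 400
radius_8 = 32
center_x_9 = 396
center_y_9 = 284
radius_9 = 24
px1_10 = 204
py1_10 = 248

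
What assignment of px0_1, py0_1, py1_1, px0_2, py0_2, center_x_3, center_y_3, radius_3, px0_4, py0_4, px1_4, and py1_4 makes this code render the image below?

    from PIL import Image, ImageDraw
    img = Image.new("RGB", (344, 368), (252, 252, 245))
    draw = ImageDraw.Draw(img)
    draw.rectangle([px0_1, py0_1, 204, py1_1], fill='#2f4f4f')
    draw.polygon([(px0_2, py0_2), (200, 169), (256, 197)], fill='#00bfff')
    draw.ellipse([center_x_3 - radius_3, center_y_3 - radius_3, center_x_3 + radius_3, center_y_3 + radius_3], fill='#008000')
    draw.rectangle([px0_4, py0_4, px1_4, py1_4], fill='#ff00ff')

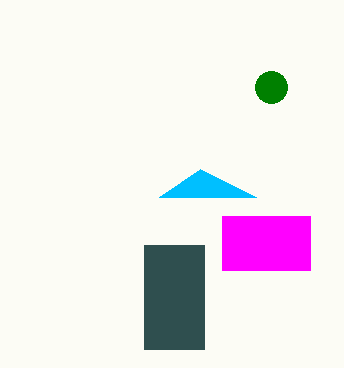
px0_1 = 144; py0_1 = 245; py1_1 = 349; px0_2 = 159; py0_2 = 197; center_x_3 = 271; center_y_3 = 87; radius_3 = 16; px0_4 = 222; py0_4 = 216; px1_4 = 310; py1_4 = 270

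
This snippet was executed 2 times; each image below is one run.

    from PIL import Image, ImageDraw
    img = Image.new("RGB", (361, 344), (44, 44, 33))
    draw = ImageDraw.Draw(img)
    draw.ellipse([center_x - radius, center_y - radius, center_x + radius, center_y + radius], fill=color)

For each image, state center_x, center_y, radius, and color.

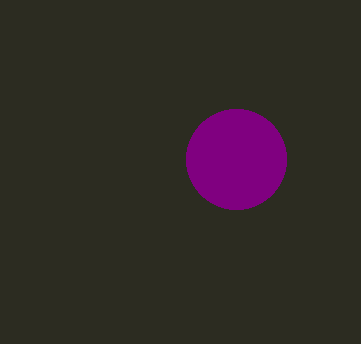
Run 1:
center_x = 236
center_y = 159
radius = 50
color = 'purple'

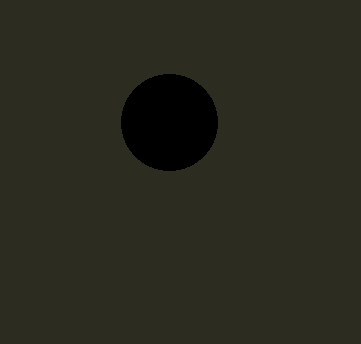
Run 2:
center_x = 169
center_y = 122
radius = 48
color = 'black'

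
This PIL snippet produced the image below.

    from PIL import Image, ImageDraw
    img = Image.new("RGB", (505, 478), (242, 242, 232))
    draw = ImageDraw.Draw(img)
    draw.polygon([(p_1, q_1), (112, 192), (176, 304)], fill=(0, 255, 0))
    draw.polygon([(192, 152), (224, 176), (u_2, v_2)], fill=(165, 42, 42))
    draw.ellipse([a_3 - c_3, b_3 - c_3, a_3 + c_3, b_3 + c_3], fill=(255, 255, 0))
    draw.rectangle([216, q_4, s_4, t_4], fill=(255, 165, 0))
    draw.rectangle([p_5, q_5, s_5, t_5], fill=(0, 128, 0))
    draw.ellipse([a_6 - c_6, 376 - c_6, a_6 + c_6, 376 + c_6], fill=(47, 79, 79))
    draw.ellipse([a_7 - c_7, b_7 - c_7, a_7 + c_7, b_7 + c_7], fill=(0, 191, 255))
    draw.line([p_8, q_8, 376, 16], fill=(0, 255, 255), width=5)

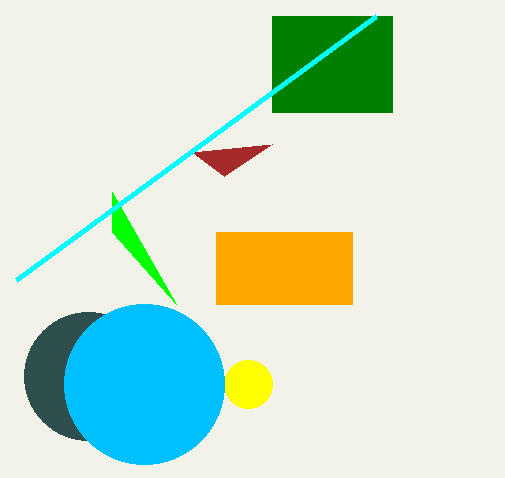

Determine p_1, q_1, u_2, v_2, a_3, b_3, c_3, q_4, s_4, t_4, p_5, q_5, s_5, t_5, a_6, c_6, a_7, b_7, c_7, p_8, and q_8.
p_1 = 112, q_1 = 232, u_2 = 272, v_2 = 144, a_3 = 248, b_3 = 384, c_3 = 24, q_4 = 232, s_4 = 352, t_4 = 304, p_5 = 272, q_5 = 16, s_5 = 392, t_5 = 112, a_6 = 88, c_6 = 64, a_7 = 144, b_7 = 384, c_7 = 80, p_8 = 16, q_8 = 280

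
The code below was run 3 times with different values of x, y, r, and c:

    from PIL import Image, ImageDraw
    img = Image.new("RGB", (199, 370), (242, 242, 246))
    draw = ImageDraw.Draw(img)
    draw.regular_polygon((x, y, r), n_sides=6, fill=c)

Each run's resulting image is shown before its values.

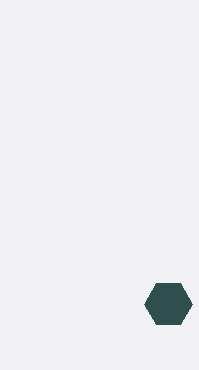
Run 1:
x = 168
y = 304
r = 24
c = 'darkslategray'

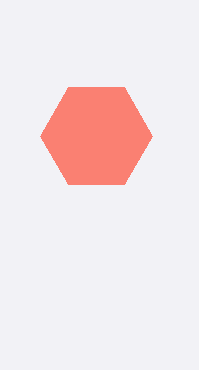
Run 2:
x = 96, y = 136, r = 56, c = 'salmon'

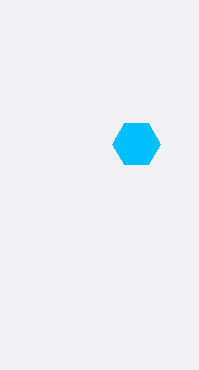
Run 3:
x = 136
y = 144
r = 24
c = 'deepskyblue'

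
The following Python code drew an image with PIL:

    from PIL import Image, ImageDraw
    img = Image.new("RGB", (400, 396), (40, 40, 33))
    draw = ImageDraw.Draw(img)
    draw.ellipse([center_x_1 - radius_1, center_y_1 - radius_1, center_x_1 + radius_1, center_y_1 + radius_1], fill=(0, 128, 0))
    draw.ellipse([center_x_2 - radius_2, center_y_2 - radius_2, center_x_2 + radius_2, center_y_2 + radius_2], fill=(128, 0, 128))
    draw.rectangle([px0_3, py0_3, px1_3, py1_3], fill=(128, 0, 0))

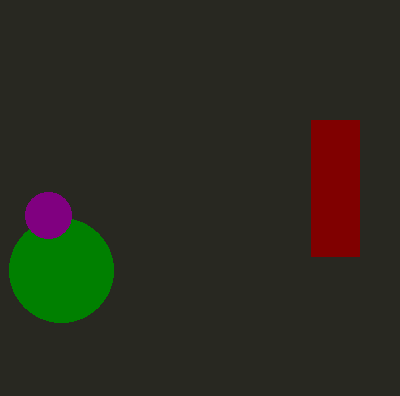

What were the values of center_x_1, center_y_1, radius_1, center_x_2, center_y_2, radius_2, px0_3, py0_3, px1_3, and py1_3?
center_x_1 = 61; center_y_1 = 270; radius_1 = 52; center_x_2 = 48; center_y_2 = 215; radius_2 = 23; px0_3 = 311; py0_3 = 120; px1_3 = 359; py1_3 = 256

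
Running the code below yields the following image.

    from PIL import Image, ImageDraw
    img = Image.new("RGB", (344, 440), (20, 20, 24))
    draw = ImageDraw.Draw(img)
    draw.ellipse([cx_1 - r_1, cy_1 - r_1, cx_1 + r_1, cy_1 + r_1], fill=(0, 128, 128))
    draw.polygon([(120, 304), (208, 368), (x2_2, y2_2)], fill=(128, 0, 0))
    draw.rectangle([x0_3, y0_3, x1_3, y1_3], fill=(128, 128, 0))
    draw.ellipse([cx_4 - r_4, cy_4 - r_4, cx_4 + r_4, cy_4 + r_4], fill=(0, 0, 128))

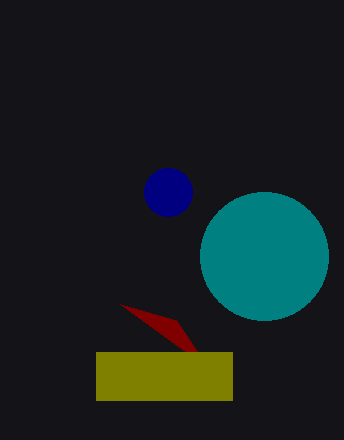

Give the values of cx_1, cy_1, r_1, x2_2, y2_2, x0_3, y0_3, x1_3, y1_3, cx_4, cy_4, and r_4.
cx_1 = 264
cy_1 = 256
r_1 = 64
x2_2 = 176
y2_2 = 320
x0_3 = 96
y0_3 = 352
x1_3 = 232
y1_3 = 400
cx_4 = 168
cy_4 = 192
r_4 = 24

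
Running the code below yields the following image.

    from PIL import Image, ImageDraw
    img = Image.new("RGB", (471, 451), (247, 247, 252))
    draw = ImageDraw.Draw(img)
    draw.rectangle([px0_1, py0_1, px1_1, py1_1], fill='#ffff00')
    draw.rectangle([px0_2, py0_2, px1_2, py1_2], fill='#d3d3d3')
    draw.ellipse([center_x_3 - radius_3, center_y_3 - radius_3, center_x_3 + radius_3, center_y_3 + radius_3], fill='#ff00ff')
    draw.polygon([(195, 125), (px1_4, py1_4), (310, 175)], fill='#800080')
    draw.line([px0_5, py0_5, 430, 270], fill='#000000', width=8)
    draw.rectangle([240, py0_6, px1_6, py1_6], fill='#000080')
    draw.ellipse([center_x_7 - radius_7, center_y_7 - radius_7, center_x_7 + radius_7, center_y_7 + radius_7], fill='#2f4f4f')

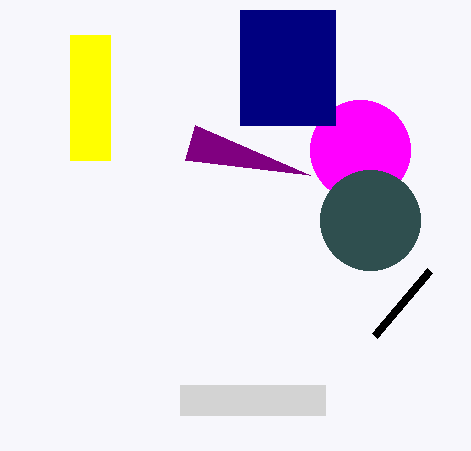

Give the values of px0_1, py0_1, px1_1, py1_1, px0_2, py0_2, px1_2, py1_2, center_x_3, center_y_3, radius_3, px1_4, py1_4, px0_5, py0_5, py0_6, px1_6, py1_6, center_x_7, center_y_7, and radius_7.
px0_1 = 70
py0_1 = 35
px1_1 = 110
py1_1 = 160
px0_2 = 180
py0_2 = 385
px1_2 = 325
py1_2 = 415
center_x_3 = 360
center_y_3 = 150
radius_3 = 50
px1_4 = 185
py1_4 = 160
px0_5 = 375
py0_5 = 335
py0_6 = 10
px1_6 = 335
py1_6 = 125
center_x_7 = 370
center_y_7 = 220
radius_7 = 50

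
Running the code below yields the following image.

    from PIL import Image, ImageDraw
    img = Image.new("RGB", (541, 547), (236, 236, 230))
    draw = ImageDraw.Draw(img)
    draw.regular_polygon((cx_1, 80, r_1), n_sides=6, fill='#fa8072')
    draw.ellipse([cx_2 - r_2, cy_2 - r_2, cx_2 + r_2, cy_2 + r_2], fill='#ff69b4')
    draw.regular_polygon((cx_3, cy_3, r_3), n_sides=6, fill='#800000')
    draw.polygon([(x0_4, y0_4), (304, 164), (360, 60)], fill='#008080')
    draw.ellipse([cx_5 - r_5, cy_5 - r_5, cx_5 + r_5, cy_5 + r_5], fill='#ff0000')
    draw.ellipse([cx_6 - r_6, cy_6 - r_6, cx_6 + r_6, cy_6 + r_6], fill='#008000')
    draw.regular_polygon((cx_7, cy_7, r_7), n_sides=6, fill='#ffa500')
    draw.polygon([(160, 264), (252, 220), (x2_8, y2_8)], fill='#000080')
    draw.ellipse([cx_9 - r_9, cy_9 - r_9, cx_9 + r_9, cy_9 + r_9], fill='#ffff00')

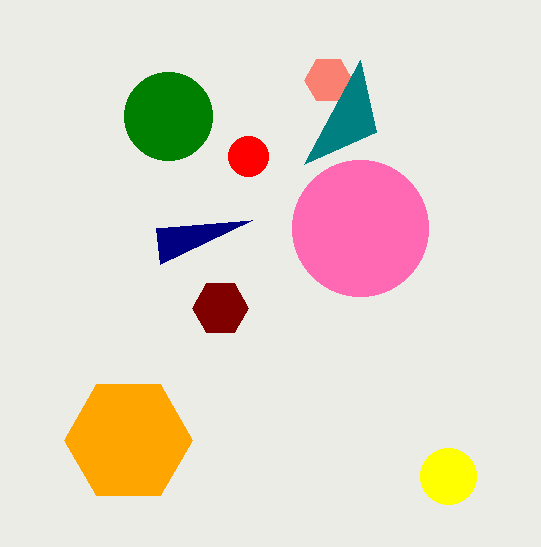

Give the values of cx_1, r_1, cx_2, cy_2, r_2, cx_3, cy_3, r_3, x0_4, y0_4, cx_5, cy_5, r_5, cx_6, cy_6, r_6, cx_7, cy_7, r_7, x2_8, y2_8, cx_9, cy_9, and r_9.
cx_1 = 328, r_1 = 24, cx_2 = 360, cy_2 = 228, r_2 = 68, cx_3 = 220, cy_3 = 308, r_3 = 28, x0_4 = 376, y0_4 = 132, cx_5 = 248, cy_5 = 156, r_5 = 20, cx_6 = 168, cy_6 = 116, r_6 = 44, cx_7 = 128, cy_7 = 440, r_7 = 64, x2_8 = 156, y2_8 = 228, cx_9 = 448, cy_9 = 476, r_9 = 28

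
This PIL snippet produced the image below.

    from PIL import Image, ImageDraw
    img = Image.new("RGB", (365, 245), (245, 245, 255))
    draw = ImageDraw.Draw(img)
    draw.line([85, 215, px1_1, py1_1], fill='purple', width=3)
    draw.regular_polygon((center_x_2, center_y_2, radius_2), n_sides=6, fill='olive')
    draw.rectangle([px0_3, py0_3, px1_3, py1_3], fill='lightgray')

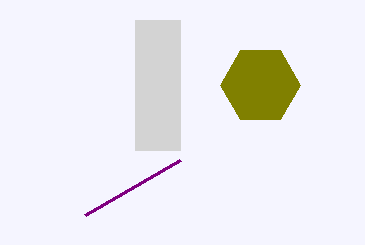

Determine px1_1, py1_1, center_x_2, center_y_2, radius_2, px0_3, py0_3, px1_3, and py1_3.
px1_1 = 180; py1_1 = 160; center_x_2 = 260; center_y_2 = 85; radius_2 = 40; px0_3 = 135; py0_3 = 20; px1_3 = 180; py1_3 = 150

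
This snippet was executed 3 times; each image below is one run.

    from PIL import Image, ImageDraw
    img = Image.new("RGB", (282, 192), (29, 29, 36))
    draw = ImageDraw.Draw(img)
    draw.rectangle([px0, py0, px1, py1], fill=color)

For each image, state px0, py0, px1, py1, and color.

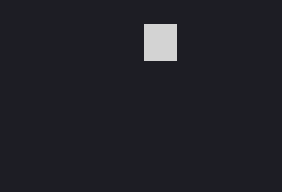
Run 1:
px0 = 144; py0 = 24; px1 = 176; py1 = 60; color = 'lightgray'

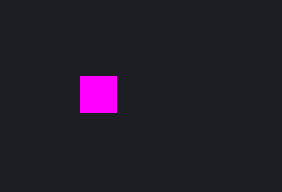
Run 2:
px0 = 80; py0 = 76; px1 = 116; py1 = 112; color = 'magenta'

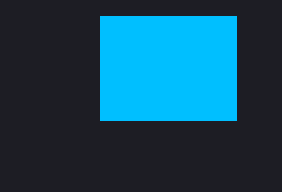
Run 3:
px0 = 100
py0 = 16
px1 = 236
py1 = 120
color = 'deepskyblue'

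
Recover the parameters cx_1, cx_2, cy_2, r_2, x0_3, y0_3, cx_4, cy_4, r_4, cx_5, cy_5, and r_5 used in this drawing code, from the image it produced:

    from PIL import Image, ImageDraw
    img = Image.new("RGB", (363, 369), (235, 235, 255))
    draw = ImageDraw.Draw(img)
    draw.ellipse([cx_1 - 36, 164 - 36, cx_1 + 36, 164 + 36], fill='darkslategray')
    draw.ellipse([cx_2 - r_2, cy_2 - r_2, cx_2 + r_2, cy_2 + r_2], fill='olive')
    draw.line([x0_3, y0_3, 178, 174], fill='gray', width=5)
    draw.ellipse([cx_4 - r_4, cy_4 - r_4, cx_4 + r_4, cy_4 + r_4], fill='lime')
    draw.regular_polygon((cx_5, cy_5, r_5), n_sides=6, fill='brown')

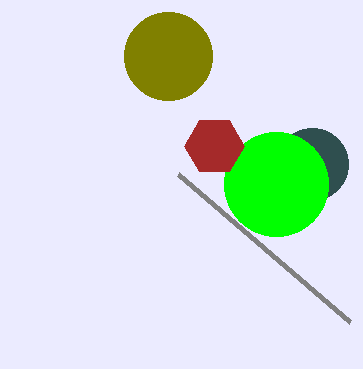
cx_1 = 312, cx_2 = 168, cy_2 = 56, r_2 = 44, x0_3 = 350, y0_3 = 322, cx_4 = 276, cy_4 = 184, r_4 = 52, cx_5 = 214, cy_5 = 146, r_5 = 30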